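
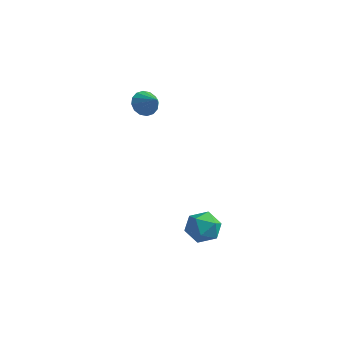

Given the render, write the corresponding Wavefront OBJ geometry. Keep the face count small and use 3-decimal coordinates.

v -2.26 0.825 2.674
v -1.837 1.106 2.301
v -1.5 0.495 3.286
v -1.917 1.332 2.522
v -2.089 1.422 2.784
v -2.307 1.352 3.016
v -2.512 1.141 3.157
v -2.65 0.845 3.168
v -2.683 0.544 3.047
v -2.602 0.319 2.826
v -2.43 0.229 2.564
v -2.213 0.299 2.331
v -2.007 0.509 2.191
v -1.87 0.805 2.179
v 0.848 0.019 -2.778
v 1.266 -0.364 -3.371
v 0.954 -1.056 -2.009
v 1.372 -1.439 -2.602
v 1.711 -0.808 -2.203
v 1.646 -0.143 -2.679
v 0.574 -1.277 -2.701
v 0.509 -0.612 -3.177
v 1.097 -1.165 -3.324
v 1.799 -0.875 -3.016
v 0.421 -0.545 -2.364
v 1.123 -0.255 -2.056
f 2 1 4
f 2 4 3
f 4 1 5
f 4 5 3
f 5 1 6
f 5 6 3
f 6 1 7
f 6 7 3
f 7 1 8
f 7 8 3
f 8 1 9
f 8 9 3
f 9 1 10
f 9 10 3
f 10 1 11
f 10 11 3
f 11 1 12
f 11 12 3
f 12 1 13
f 12 13 3
f 13 1 14
f 13 14 3
f 14 1 2
f 14 2 3
f 15 26 20
f 15 20 16
f 15 16 22
f 15 22 25
f 15 25 26
f 16 20 24
f 20 26 19
f 26 25 17
f 25 22 21
f 22 16 23
f 18 24 19
f 18 19 17
f 18 17 21
f 18 21 23
f 18 23 24
f 19 24 20
f 17 19 26
f 21 17 25
f 23 21 22
f 24 23 16



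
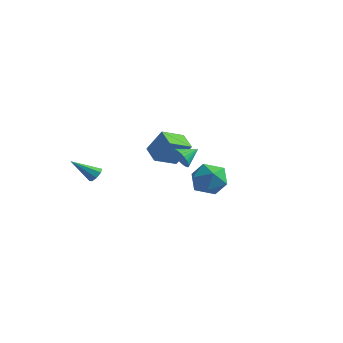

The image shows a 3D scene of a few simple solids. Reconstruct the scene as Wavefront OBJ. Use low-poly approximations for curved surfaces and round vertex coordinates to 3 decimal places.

v -1.227 4.153 -0.739
v -0.317 4.212 -1.45
v -1.083 2.288 -0.71
v -0.173 2.347 -1.421
v -0.083 2.73 -0.333
v -0.172 3.883 -0.351
v -1.228 2.617 -1.809
v -1.317 3.77 -1.827
v -0.317 3.263 -2.111
v 0.39 3.333 -1.199
v -1.79 3.167 -0.961
v -1.083 3.237 -0.049
v 2.356 -3.577 3.593
v 2.639 -3.945 4.09
v 2.764 -2.703 4.007
v 2.832 -3.948 3.908
v 2.951 -3.895 3.677
v 2.981 -3.793 3.434
v 2.915 -3.659 3.214
v 2.764 -3.512 3.053
v 2.551 -3.375 2.974
v 2.308 -3.269 2.989
v 2.073 -3.21 3.096
v 1.88 -3.207 3.279
v 1.761 -3.26 3.509
v 1.731 -3.361 3.753
v 1.797 -3.496 3.972
v 1.948 -3.642 4.133
v 2.161 -3.779 4.212
v 2.404 -3.885 4.197
v -2.949 -3.542 1.06
v -2.734 -3.303 1.456
v -3.891 -4.378 2.08
v -3.048 -3.114 1.32
v -3.304 -3.177 1.032
v -3.352 -3.453 0.761
v -3.165 -3.782 0.665
v -2.851 -3.97 0.8
v -2.595 -3.908 1.088
v -2.546 -3.631 1.36
v -1.433 -0.633 1.457
v -2.347 -0.079 1.881
v -0.938 0.603 0.908
v -1.852 1.157 1.332
v -0.648 -0.357 2.788
v -1.562 0.197 3.212
v -0.153 0.879 2.239
v -1.067 1.433 2.663
f 1 12 6
f 1 6 2
f 1 2 8
f 1 8 11
f 1 11 12
f 2 6 10
f 6 12 5
f 12 11 3
f 11 8 7
f 8 2 9
f 4 10 5
f 4 5 3
f 4 3 7
f 4 7 9
f 4 9 10
f 5 10 6
f 3 5 12
f 7 3 11
f 9 7 8
f 10 9 2
f 14 13 16
f 14 16 15
f 16 13 17
f 16 17 15
f 17 13 18
f 17 18 15
f 18 13 19
f 18 19 15
f 19 13 20
f 19 20 15
f 20 13 21
f 20 21 15
f 21 13 22
f 21 22 15
f 22 13 23
f 22 23 15
f 23 13 24
f 23 24 15
f 24 13 25
f 24 25 15
f 25 13 26
f 25 26 15
f 26 13 27
f 26 27 15
f 27 13 28
f 27 28 15
f 28 13 29
f 28 29 15
f 29 13 30
f 29 30 15
f 30 13 14
f 30 14 15
f 32 31 34
f 32 34 33
f 34 31 35
f 34 35 33
f 35 31 36
f 35 36 33
f 36 31 37
f 36 37 33
f 37 31 38
f 37 38 33
f 38 31 39
f 38 39 33
f 39 31 40
f 39 40 33
f 40 31 32
f 40 32 33
f 42 44 41
f 45 42 41
f 41 44 43
f 43 45 41
f 42 48 44
f 46 42 45
f 46 48 42
f 44 48 43
f 47 45 43
f 43 48 47
f 47 46 45
f 48 46 47



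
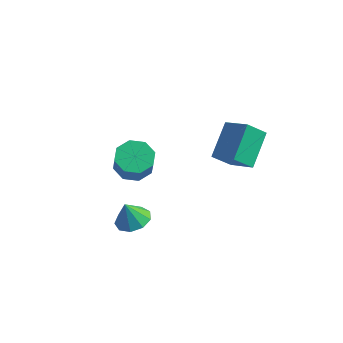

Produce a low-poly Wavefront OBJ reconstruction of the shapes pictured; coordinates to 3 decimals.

v -2.514 0.233 1.985
v -1.831 0.862 2.038
v -1.523 0.436 3.128
v -2.206 -0.193 3.075
v -2.444 1.103 2.306
v -2.137 0.677 3.396
v -3.099 0.835 2.386
v -2.791 0.409 3.475
v -3.411 0.214 2.231
v -3.103 -0.212 3.321
v -3.197 -0.396 1.932
v -2.889 -0.822 3.022
v -2.583 -0.637 1.664
v -2.276 -1.063 2.754
v -1.929 -0.369 1.585
v -1.621 -0.795 2.674
v -1.617 0.252 1.739
v -1.309 -0.174 2.829
v -1.078 -2.521 1.141
v -0.575 -1.889 1.371
v -1.382 -2.679 2.239
v -1.101 -1.689 1.254
v -1.616 -1.879 1.084
v -1.88 -2.369 0.941
v -1.768 -2.931 0.892
v -1.333 -3.301 0.959
v -0.779 -3.306 1.111
v -0.365 -2.944 1.278
v -0.285 -2.385 1.38
v 0.546 1.849 2.508
v 1.815 1.443 3.24
v 0.437 3.457 3.586
v 1.706 3.052 4.319
v 1.214 2.448 1.681
v 2.483 2.043 2.414
v 1.105 4.057 2.76
v 2.374 3.651 3.492
f 2 1 5
f 2 5 3
f 3 5 6
f 3 6 4
f 5 1 7
f 5 7 6
f 6 7 8
f 6 8 4
f 7 1 9
f 7 9 8
f 8 9 10
f 8 10 4
f 9 1 11
f 9 11 10
f 10 11 12
f 10 12 4
f 11 1 13
f 11 13 12
f 12 13 14
f 12 14 4
f 13 1 15
f 13 15 14
f 14 15 16
f 14 16 4
f 15 1 17
f 15 17 16
f 16 17 18
f 16 18 4
f 17 1 2
f 17 2 18
f 18 2 3
f 18 3 4
f 20 19 22
f 20 22 21
f 22 19 23
f 22 23 21
f 23 19 24
f 23 24 21
f 24 19 25
f 24 25 21
f 25 19 26
f 25 26 21
f 26 19 27
f 26 27 21
f 27 19 28
f 27 28 21
f 28 19 29
f 28 29 21
f 29 19 20
f 29 20 21
f 31 33 30
f 34 31 30
f 30 33 32
f 32 34 30
f 31 37 33
f 35 31 34
f 35 37 31
f 33 37 32
f 36 34 32
f 32 37 36
f 36 35 34
f 37 35 36



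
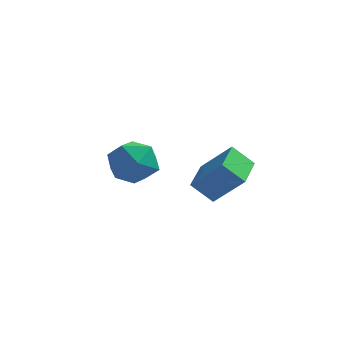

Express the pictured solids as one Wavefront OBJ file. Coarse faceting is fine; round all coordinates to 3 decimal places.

v 1.2 -3.808 -0.233
v 0.303 -3.852 0.608
v 1.252 -2.134 -0.089
v 0.355 -2.179 0.751
v 2.465 -3.961 1.109
v 1.568 -4.006 1.949
v 2.517 -2.288 1.252
v 1.62 -2.332 2.093
v -3.283 1.195 0.039
v -2.311 1.254 -0.746
v -3.729 -0.654 -0.654
v -2.757 -0.595 -1.439
v -2.561 -0.681 -0.206
v -2.286 0.462 0.222
v -3.754 0.138 -1.622
v -3.479 1.281 -1.194
v -2.602 0.601 -1.773
v -1.864 0.095 -0.897
v -4.176 0.505 -0.503
v -3.438 -0.001 0.373
f 2 4 1
f 5 2 1
f 1 4 3
f 3 5 1
f 2 8 4
f 6 2 5
f 6 8 2
f 4 8 3
f 7 5 3
f 3 8 7
f 7 6 5
f 8 6 7
f 9 20 14
f 9 14 10
f 9 10 16
f 9 16 19
f 9 19 20
f 10 14 18
f 14 20 13
f 20 19 11
f 19 16 15
f 16 10 17
f 12 18 13
f 12 13 11
f 12 11 15
f 12 15 17
f 12 17 18
f 13 18 14
f 11 13 20
f 15 11 19
f 17 15 16
f 18 17 10



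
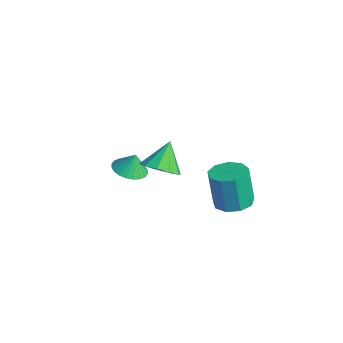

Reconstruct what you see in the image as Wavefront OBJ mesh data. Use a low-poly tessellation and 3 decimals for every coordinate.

v 1.854 -2.097 2.394
v 2.748 -2.117 2.842
v 1.286 -1.203 3.566
v 2.735 -1.629 2.464
v 2.386 -1.319 2.058
v 1.833 -1.307 1.781
v 1.289 -1.597 1.738
v 0.961 -2.078 1.946
v 0.973 -2.566 2.324
v 1.323 -2.875 2.73
v 1.875 -2.887 3.007
v 2.419 -2.598 3.05
v 3.913 0.589 0.324
v 4.744 1.026 0.522
v 4.319 0.968 2.434
v 3.487 0.531 2.236
v 4.272 1.473 0.43
v 3.846 1.415 2.343
v 3.631 1.506 0.289
v 3.206 1.448 2.201
v 3.123 1.11 0.164
v 2.697 1.052 2.076
v 2.984 0.47 0.113
v 2.558 0.413 2.026
v 3.279 -0.114 0.162
v 2.854 -0.172 2.074
v 3.871 -0.369 0.286
v 3.446 -0.427 2.198
v 4.483 -0.176 0.428
v 4.057 -0.234 2.34
v 4.828 0.375 0.521
v 4.402 0.317 2.433
v -2.034 -1.487 -0.997
v -1.34 -2.066 -0.889
v -1.946 -1.193 0.017
v -1.169 -1.771 -0.99
v -1.13 -1.433 -1.091
v -1.229 -1.104 -1.179
v -1.45 -0.832 -1.238
v -1.76 -0.661 -1.261
v -2.112 -0.615 -1.244
v -2.452 -0.702 -1.189
v -2.728 -0.909 -1.105
v -2.899 -1.204 -1.005
v -2.937 -1.542 -0.903
v -2.839 -1.871 -0.816
v -2.618 -2.143 -0.756
v -2.308 -2.314 -0.733
v -1.956 -2.36 -0.75
v -1.616 -2.273 -0.805
f 2 1 4
f 2 4 3
f 4 1 5
f 4 5 3
f 5 1 6
f 5 6 3
f 6 1 7
f 6 7 3
f 7 1 8
f 7 8 3
f 8 1 9
f 8 9 3
f 9 1 10
f 9 10 3
f 10 1 11
f 10 11 3
f 11 1 12
f 11 12 3
f 12 1 2
f 12 2 3
f 14 13 17
f 14 17 15
f 15 17 18
f 15 18 16
f 17 13 19
f 17 19 18
f 18 19 20
f 18 20 16
f 19 13 21
f 19 21 20
f 20 21 22
f 20 22 16
f 21 13 23
f 21 23 22
f 22 23 24
f 22 24 16
f 23 13 25
f 23 25 24
f 24 25 26
f 24 26 16
f 25 13 27
f 25 27 26
f 26 27 28
f 26 28 16
f 27 13 29
f 27 29 28
f 28 29 30
f 28 30 16
f 29 13 31
f 29 31 30
f 30 31 32
f 30 32 16
f 31 13 14
f 31 14 32
f 32 14 15
f 32 15 16
f 34 33 36
f 34 36 35
f 36 33 37
f 36 37 35
f 37 33 38
f 37 38 35
f 38 33 39
f 38 39 35
f 39 33 40
f 39 40 35
f 40 33 41
f 40 41 35
f 41 33 42
f 41 42 35
f 42 33 43
f 42 43 35
f 43 33 44
f 43 44 35
f 44 33 45
f 44 45 35
f 45 33 46
f 45 46 35
f 46 33 47
f 46 47 35
f 47 33 48
f 47 48 35
f 48 33 49
f 48 49 35
f 49 33 50
f 49 50 35
f 50 33 34
f 50 34 35



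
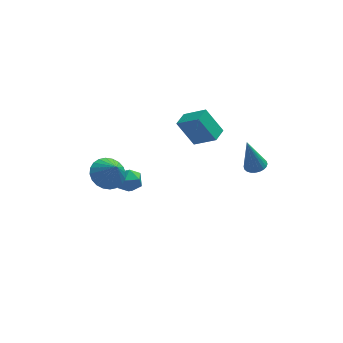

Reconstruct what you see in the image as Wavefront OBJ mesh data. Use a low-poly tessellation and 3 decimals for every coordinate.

v -3.513 2.193 -2.301
v -3.04 2.564 -1.698
v -2.94 0.976 -2.002
v -2.467 1.347 -1.399
v -3.309 1.274 -1.295
v -3.663 2.026 -1.479
v -2.317 1.514 -2.221
v -2.671 2.266 -2.405
v -2.301 2.144 -1.648
v -2.914 1.996 -1.076
v -3.066 1.544 -2.624
v -3.679 1.396 -2.052
v -0.382 1.306 3.487
v 0.713 0.563 4.457
v 0.152 2.092 3.486
v 1.246 1.35 4.456
v 0.494 0.71 2.044
v 1.588 -0.032 3.014
v 1.027 1.497 2.043
v 2.122 0.754 3.013
v -4.189 1.665 -0.879
v -3.244 1.444 -1.329
v -3.751 0.975 0.379
v -3.166 1.815 -1.153
v -3.244 2.162 -0.936
v -3.466 2.434 -0.709
v -3.798 2.589 -0.509
v -4.189 2.603 -0.365
v -4.581 2.474 -0.299
v -4.913 2.222 -0.322
v -5.135 1.885 -0.429
v -5.212 1.514 -0.605
v -5.134 1.167 -0.823
v -4.913 0.895 -1.049
v -4.581 0.74 -1.249
v -4.189 0.726 -1.393
v -3.797 0.855 -1.459
v -3.465 1.107 -1.436
v 3.31 -2.368 2.812
v 3.844 -2.012 2.913
v 2.83 -2.212 4.788
v 3.674 -1.831 2.858
v 3.449 -1.733 2.796
v 3.203 -1.731 2.736
v 2.972 -1.826 2.687
v 2.794 -2.004 2.658
v 2.694 -2.237 2.652
v 2.687 -2.489 2.67
v 2.776 -2.724 2.71
v 2.945 -2.904 2.765
v 3.171 -3.002 2.828
v 3.417 -3.004 2.888
v 3.647 -2.909 2.936
v 3.826 -2.732 2.965
v 3.926 -2.499 2.971
v 3.932 -2.246 2.953
f 1 12 6
f 1 6 2
f 1 2 8
f 1 8 11
f 1 11 12
f 2 6 10
f 6 12 5
f 12 11 3
f 11 8 7
f 8 2 9
f 4 10 5
f 4 5 3
f 4 3 7
f 4 7 9
f 4 9 10
f 5 10 6
f 3 5 12
f 7 3 11
f 9 7 8
f 10 9 2
f 14 16 13
f 17 14 13
f 13 16 15
f 15 17 13
f 14 20 16
f 18 14 17
f 18 20 14
f 16 20 15
f 19 17 15
f 15 20 19
f 19 18 17
f 20 18 19
f 22 21 24
f 22 24 23
f 24 21 25
f 24 25 23
f 25 21 26
f 25 26 23
f 26 21 27
f 26 27 23
f 27 21 28
f 27 28 23
f 28 21 29
f 28 29 23
f 29 21 30
f 29 30 23
f 30 21 31
f 30 31 23
f 31 21 32
f 31 32 23
f 32 21 33
f 32 33 23
f 33 21 34
f 33 34 23
f 34 21 35
f 34 35 23
f 35 21 36
f 35 36 23
f 36 21 37
f 36 37 23
f 37 21 38
f 37 38 23
f 38 21 22
f 38 22 23
f 40 39 42
f 40 42 41
f 42 39 43
f 42 43 41
f 43 39 44
f 43 44 41
f 44 39 45
f 44 45 41
f 45 39 46
f 45 46 41
f 46 39 47
f 46 47 41
f 47 39 48
f 47 48 41
f 48 39 49
f 48 49 41
f 49 39 50
f 49 50 41
f 50 39 51
f 50 51 41
f 51 39 52
f 51 52 41
f 52 39 53
f 52 53 41
f 53 39 54
f 53 54 41
f 54 39 55
f 54 55 41
f 55 39 56
f 55 56 41
f 56 39 40
f 56 40 41



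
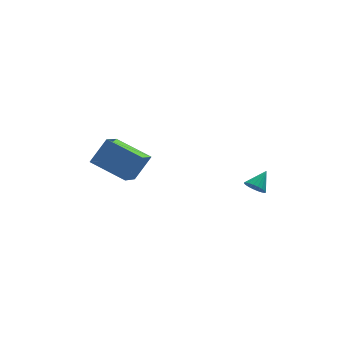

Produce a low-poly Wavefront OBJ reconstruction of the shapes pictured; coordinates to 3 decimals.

v -3.175 2.347 1.505
v -4.646 3.525 2.202
v -2.502 3.711 0.619
v -3.974 4.89 1.317
v -2.306 2.71 2.723
v -3.778 3.889 3.421
v -1.634 4.075 1.838
v -3.105 5.253 2.535
v 2.477 0.265 1.649
v 2.927 0.121 1.33
v 3.143 0.835 2.331
v 2.858 0.324 1.229
v 2.722 0.517 1.2
v 2.545 0.666 1.249
v 2.355 0.746 1.367
v 2.187 0.742 1.534
v 2.069 0.657 1.721
v 2.021 0.504 1.895
v 2.053 0.309 2.027
v 2.157 0.107 2.094
v 2.317 -0.068 2.083
v 2.505 -0.185 1.998
v 2.688 -0.224 1.852
v 2.834 -0.179 1.671
v 2.919 -0.056 1.487
f 2 4 1
f 5 2 1
f 1 4 3
f 3 5 1
f 2 8 4
f 6 2 5
f 6 8 2
f 4 8 3
f 7 5 3
f 3 8 7
f 7 6 5
f 8 6 7
f 10 9 12
f 10 12 11
f 12 9 13
f 12 13 11
f 13 9 14
f 13 14 11
f 14 9 15
f 14 15 11
f 15 9 16
f 15 16 11
f 16 9 17
f 16 17 11
f 17 9 18
f 17 18 11
f 18 9 19
f 18 19 11
f 19 9 20
f 19 20 11
f 20 9 21
f 20 21 11
f 21 9 22
f 21 22 11
f 22 9 23
f 22 23 11
f 23 9 24
f 23 24 11
f 24 9 25
f 24 25 11
f 25 9 10
f 25 10 11



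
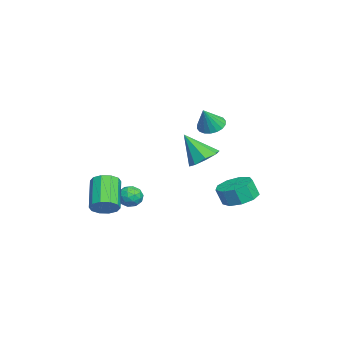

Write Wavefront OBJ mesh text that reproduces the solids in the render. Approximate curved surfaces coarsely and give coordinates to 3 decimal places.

v 2.705 -3.665 -3.077
v 3.23 -3.845 -2.433
v 1.559 -3.936 -1.099
v 1.035 -3.755 -1.743
v 3.18 -3.323 -2.46
v 1.509 -3.414 -1.126
v 2.949 -2.931 -2.723
v 1.278 -3.022 -1.388
v 2.625 -2.82 -3.121
v 0.954 -2.91 -1.787
v 2.331 -3.031 -3.502
v 0.661 -3.121 -2.168
v 2.181 -3.484 -3.721
v 0.51 -3.575 -2.387
v 2.231 -4.006 -3.694
v 0.56 -4.097 -2.36
v 2.462 -4.398 -3.432
v 0.791 -4.489 -2.097
v 2.786 -4.51 -3.033
v 1.115 -4.6 -1.699
v 3.079 -4.299 -2.652
v 1.409 -4.389 -1.318
v 1.524 1.651 0.246
v 1.988 2.319 0.793
v 1.196 0.529 1.894
v 1.252 2.453 0.738
v 0.676 2.118 0.395
v 0.596 1.509 -0.035
v 1.06 0.982 -0.301
v 1.796 0.848 -0.246
v 2.373 1.183 0.097
v 2.452 1.793 0.528
v 2.137 3.655 -2.44
v 2.918 4.347 -2.206
v 2.945 3.958 -1.145
v 2.163 3.265 -1.38
v 2.266 4.653 -2.077
v 2.292 4.264 -1.017
v 1.553 4.492 -2.118
v 1.58 4.102 -1.058
v 1.113 3.939 -2.31
v 1.14 3.55 -1.25
v 1.153 3.253 -2.563
v 1.179 2.864 -1.503
v 1.652 2.755 -2.758
v 1.679 2.366 -1.698
v 2.379 2.678 -2.805
v 2.405 2.289 -1.744
v 2.992 3.058 -2.681
v 3.018 2.669 -1.62
v 3.205 3.717 -2.444
v 3.231 3.328 -1.384
v -3.084 1.872 1.173
v -2.353 2.22 0.883
v -2.336 1.428 2.527
v -2.518 2.511 1.069
v -2.795 2.675 1.277
v -3.129 2.681 1.463
v -3.454 2.526 1.592
v -3.706 2.242 1.638
v -3.835 1.884 1.592
v -3.816 1.525 1.463
v -3.651 1.234 1.276
v -3.374 1.069 1.069
v -3.04 1.064 0.883
v -2.715 1.219 0.754
v -2.463 1.503 0.708
v -2.334 1.86 0.754
v -2.159 -2.284 -3.512
v -1.397 -2.055 -3.582
v -1.963 -3.205 -4.398
v -1.201 -2.976 -4.468
v -1.452 -3.329 -3.796
v -1.573 -2.759 -3.249
v -1.787 -2.501 -4.731
v -1.908 -1.931 -4.184
v -1.167 -2.189 -4.336
v -0.96 -2.7 -3.758
v -2.4 -2.56 -4.222
v -2.193 -3.071 -3.644
v -1.795 -2.088 -3.47
v -1.565 -3.172 -4.51
v -1.713 -3.379 -4.116
v -1.265 -3.244 -4.157
v -1.899 -2.502 -3.273
v -1.45 -2.368 -3.315
v -1.483 -3.116 -3.44
v -1.91 -2.892 -4.665
v -1.461 -2.758 -4.707
v -2.095 -2.016 -3.823
v -1.647 -1.881 -3.864
v -1.877 -2.144 -4.54
v -1.212 -2.032 -3.954
v -1.097 -2.574 -4.474
v -1.441 -2.295 -4.629
v -1.512 -1.96 -4.307
v -1.09 -2.333 -3.614
v -0.975 -2.875 -4.134
v -1.123 -3.082 -3.739
v -1.194 -2.747 -3.418
v -0.955 -2.412 -4.057
v -2.385 -2.385 -3.846
v -2.27 -2.927 -4.366
v -2.166 -2.513 -4.562
v -2.237 -2.178 -4.241
v -2.263 -2.686 -3.506
v -2.148 -3.228 -4.026
v -1.848 -3.3 -3.673
v -1.919 -2.965 -3.351
v -2.405 -2.848 -3.923
f 2 1 5
f 2 5 3
f 3 5 6
f 3 6 4
f 5 1 7
f 5 7 6
f 6 7 8
f 6 8 4
f 7 1 9
f 7 9 8
f 8 9 10
f 8 10 4
f 9 1 11
f 9 11 10
f 10 11 12
f 10 12 4
f 11 1 13
f 11 13 12
f 12 13 14
f 12 14 4
f 13 1 15
f 13 15 14
f 14 15 16
f 14 16 4
f 15 1 17
f 15 17 16
f 16 17 18
f 16 18 4
f 17 1 19
f 17 19 18
f 18 19 20
f 18 20 4
f 19 1 21
f 19 21 20
f 20 21 22
f 20 22 4
f 21 1 2
f 21 2 22
f 22 2 3
f 22 3 4
f 24 23 26
f 24 26 25
f 26 23 27
f 26 27 25
f 27 23 28
f 27 28 25
f 28 23 29
f 28 29 25
f 29 23 30
f 29 30 25
f 30 23 31
f 30 31 25
f 31 23 32
f 31 32 25
f 32 23 24
f 32 24 25
f 34 33 37
f 34 37 35
f 35 37 38
f 35 38 36
f 37 33 39
f 37 39 38
f 38 39 40
f 38 40 36
f 39 33 41
f 39 41 40
f 40 41 42
f 40 42 36
f 41 33 43
f 41 43 42
f 42 43 44
f 42 44 36
f 43 33 45
f 43 45 44
f 44 45 46
f 44 46 36
f 45 33 47
f 45 47 46
f 46 47 48
f 46 48 36
f 47 33 49
f 47 49 48
f 48 49 50
f 48 50 36
f 49 33 51
f 49 51 50
f 50 51 52
f 50 52 36
f 51 33 34
f 51 34 52
f 52 34 35
f 52 35 36
f 54 53 56
f 54 56 55
f 56 53 57
f 56 57 55
f 57 53 58
f 57 58 55
f 58 53 59
f 58 59 55
f 59 53 60
f 59 60 55
f 60 53 61
f 60 61 55
f 61 53 62
f 61 62 55
f 62 53 63
f 62 63 55
f 63 53 64
f 63 64 55
f 64 53 65
f 64 65 55
f 65 53 66
f 65 66 55
f 66 53 67
f 66 67 55
f 67 53 68
f 67 68 55
f 68 53 54
f 68 54 55
f 69 106 85
f 106 80 109
f 85 109 74
f 106 109 85
f 69 85 81
f 85 74 86
f 81 86 70
f 85 86 81
f 69 81 90
f 81 70 91
f 90 91 76
f 81 91 90
f 69 90 102
f 90 76 105
f 102 105 79
f 90 105 102
f 69 102 106
f 102 79 110
f 106 110 80
f 102 110 106
f 70 86 97
f 86 74 100
f 97 100 78
f 86 100 97
f 74 109 87
f 109 80 108
f 87 108 73
f 109 108 87
f 80 110 107
f 110 79 103
f 107 103 71
f 110 103 107
f 79 105 104
f 105 76 92
f 104 92 75
f 105 92 104
f 76 91 96
f 91 70 93
f 96 93 77
f 91 93 96
f 72 98 84
f 98 78 99
f 84 99 73
f 98 99 84
f 72 84 82
f 84 73 83
f 82 83 71
f 84 83 82
f 72 82 89
f 82 71 88
f 89 88 75
f 82 88 89
f 72 89 94
f 89 75 95
f 94 95 77
f 89 95 94
f 72 94 98
f 94 77 101
f 98 101 78
f 94 101 98
f 73 99 87
f 99 78 100
f 87 100 74
f 99 100 87
f 71 83 107
f 83 73 108
f 107 108 80
f 83 108 107
f 75 88 104
f 88 71 103
f 104 103 79
f 88 103 104
f 77 95 96
f 95 75 92
f 96 92 76
f 95 92 96
f 78 101 97
f 101 77 93
f 97 93 70
f 101 93 97



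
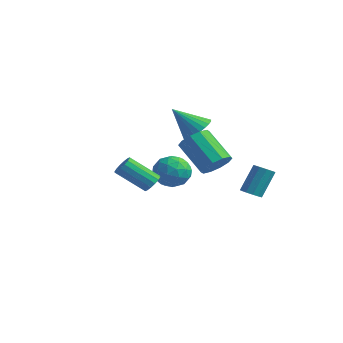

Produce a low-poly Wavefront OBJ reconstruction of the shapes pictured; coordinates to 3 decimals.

v -2.971 3.849 -2.32
v -2.552 3.503 -3.245
v -3.028 2.217 -1.735
v -2.609 1.871 -2.66
v -2.009 2.445 -1.982
v -1.974 3.454 -2.343
v -3.606 2.266 -2.637
v -3.571 3.275 -2.998
v -2.945 2.525 -3.441
v -1.958 2.636 -3.036
v -3.622 3.084 -1.944
v -2.635 3.195 -1.539
v -2.757 3.82 -2.834
v -2.823 1.9 -2.146
v -2.471 2.238 -1.747
v -2.225 2.035 -2.291
v -2.417 3.791 -2.304
v -2.171 3.587 -2.848
v -1.851 2.965 -2.105
v -3.409 2.133 -2.132
v -3.163 1.929 -2.676
v -3.355 3.685 -2.689
v -3.109 3.482 -3.233
v -3.729 2.755 -2.875
v -2.741 3.041 -3.493
v -2.775 2.081 -3.149
v -3.361 2.314 -3.135
v -3.34 2.907 -3.348
v -2.161 3.106 -3.255
v -2.195 2.147 -2.911
v -1.842 2.484 -2.512
v -1.821 3.077 -2.725
v -2.392 2.531 -3.37
v -3.385 3.573 -2.069
v -3.419 2.614 -1.725
v -3.759 2.643 -2.255
v -3.738 3.236 -2.468
v -2.805 3.639 -1.831
v -2.839 2.679 -1.487
v -2.24 2.813 -1.632
v -2.219 3.406 -1.845
v -3.188 3.189 -1.61
v 2.161 3.5 -2.689
v 2.65 3.761 -2.859
v 2.708 4.621 -1.382
v 2.219 4.36 -1.211
v 2.374 3.963 -2.966
v 2.431 4.823 -1.489
v 2.016 3.988 -2.967
v 2.074 4.848 -1.49
v 1.714 3.827 -2.861
v 1.772 4.686 -1.384
v 1.583 3.541 -2.69
v 1.64 4.4 -1.213
v 1.672 3.239 -2.518
v 1.73 4.099 -1.041
v 1.949 3.037 -2.411
v 2.006 3.897 -0.934
v 2.306 3.012 -2.41
v 2.364 3.872 -0.933
v 2.608 3.174 -2.516
v 2.666 4.033 -1.039
v 2.74 3.46 -2.687
v 2.797 4.319 -1.21
v 0.723 -1.646 -0.959
v 1.154 -1.665 -0.571
v 0.068 -2.613 0.588
v -0.363 -2.594 0.199
v 1.003 -1.413 -0.507
v -0.084 -2.362 0.652
v 0.776 -1.224 -0.565
v -0.31 -2.173 0.594
v 0.536 -1.148 -0.728
v -0.55 -2.097 0.431
v 0.346 -1.205 -0.953
v -0.74 -2.154 0.206
v 0.257 -1.381 -1.18
v -0.83 -2.329 -0.021
v 0.292 -1.627 -1.348
v -0.794 -2.575 -0.189
v 0.444 -1.878 -1.412
v -0.643 -2.827 -0.253
v 0.67 -2.067 -1.354
v -0.416 -3.016 -0.195
v 0.91 -2.143 -1.191
v -0.176 -3.092 -0.032
v 1.1 -2.086 -0.966
v 0.014 -3.035 0.193
v 1.19 -1.911 -0.739
v 0.103 -2.859 0.42
v -2.361 4.22 0.189
v -1.786 3.478 0.153
v -3.359 3.38 1.571
v -1.617 3.687 0.402
v -1.561 3.977 0.619
v -1.627 4.304 0.771
v -1.805 4.619 0.834
v -2.067 4.873 0.799
v -2.374 5.027 0.671
v -2.68 5.059 0.47
v -2.936 4.963 0.226
v -3.105 4.754 -0.023
v -3.161 4.463 -0.24
v -3.095 4.136 -0.392
v -2.917 3.821 -0.455
v -2.655 3.568 -0.42
v -2.348 3.413 -0.292
v -2.043 3.381 -0.091
v 1.541 1.762 -0.459
v 1.943 1.109 -0.007
v 0.381 1.085 1.35
v -0.021 1.738 0.899
v 2.115 1.589 0.199
v 0.553 1.565 1.556
v 2.068 2.135 0.154
v 0.505 2.111 1.512
v 1.82 2.539 -0.125
v 0.257 2.515 1.233
v 1.465 2.646 -0.531
v -0.098 2.622 0.826
v 1.139 2.415 -0.91
v -0.423 2.391 0.447
v 0.967 1.935 -1.116
v -0.595 1.911 0.241
v 1.015 1.389 -1.072
v -0.548 1.365 0.286
v 1.263 0.985 -0.793
v -0.3 0.961 0.565
v 1.618 0.878 -0.386
v 0.055 0.854 0.971
f 1 38 17
f 38 12 41
f 17 41 6
f 38 41 17
f 1 17 13
f 17 6 18
f 13 18 2
f 17 18 13
f 1 13 22
f 13 2 23
f 22 23 8
f 13 23 22
f 1 22 34
f 22 8 37
f 34 37 11
f 22 37 34
f 1 34 38
f 34 11 42
f 38 42 12
f 34 42 38
f 2 18 29
f 18 6 32
f 29 32 10
f 18 32 29
f 6 41 19
f 41 12 40
f 19 40 5
f 41 40 19
f 12 42 39
f 42 11 35
f 39 35 3
f 42 35 39
f 11 37 36
f 37 8 24
f 36 24 7
f 37 24 36
f 8 23 28
f 23 2 25
f 28 25 9
f 23 25 28
f 4 30 16
f 30 10 31
f 16 31 5
f 30 31 16
f 4 16 14
f 16 5 15
f 14 15 3
f 16 15 14
f 4 14 21
f 14 3 20
f 21 20 7
f 14 20 21
f 4 21 26
f 21 7 27
f 26 27 9
f 21 27 26
f 4 26 30
f 26 9 33
f 30 33 10
f 26 33 30
f 5 31 19
f 31 10 32
f 19 32 6
f 31 32 19
f 3 15 39
f 15 5 40
f 39 40 12
f 15 40 39
f 7 20 36
f 20 3 35
f 36 35 11
f 20 35 36
f 9 27 28
f 27 7 24
f 28 24 8
f 27 24 28
f 10 33 29
f 33 9 25
f 29 25 2
f 33 25 29
f 44 43 47
f 44 47 45
f 45 47 48
f 45 48 46
f 47 43 49
f 47 49 48
f 48 49 50
f 48 50 46
f 49 43 51
f 49 51 50
f 50 51 52
f 50 52 46
f 51 43 53
f 51 53 52
f 52 53 54
f 52 54 46
f 53 43 55
f 53 55 54
f 54 55 56
f 54 56 46
f 55 43 57
f 55 57 56
f 56 57 58
f 56 58 46
f 57 43 59
f 57 59 58
f 58 59 60
f 58 60 46
f 59 43 61
f 59 61 60
f 60 61 62
f 60 62 46
f 61 43 63
f 61 63 62
f 62 63 64
f 62 64 46
f 63 43 44
f 63 44 64
f 64 44 45
f 64 45 46
f 66 65 69
f 66 69 67
f 67 69 70
f 67 70 68
f 69 65 71
f 69 71 70
f 70 71 72
f 70 72 68
f 71 65 73
f 71 73 72
f 72 73 74
f 72 74 68
f 73 65 75
f 73 75 74
f 74 75 76
f 74 76 68
f 75 65 77
f 75 77 76
f 76 77 78
f 76 78 68
f 77 65 79
f 77 79 78
f 78 79 80
f 78 80 68
f 79 65 81
f 79 81 80
f 80 81 82
f 80 82 68
f 81 65 83
f 81 83 82
f 82 83 84
f 82 84 68
f 83 65 85
f 83 85 84
f 84 85 86
f 84 86 68
f 85 65 87
f 85 87 86
f 86 87 88
f 86 88 68
f 87 65 89
f 87 89 88
f 88 89 90
f 88 90 68
f 89 65 66
f 89 66 90
f 90 66 67
f 90 67 68
f 92 91 94
f 92 94 93
f 94 91 95
f 94 95 93
f 95 91 96
f 95 96 93
f 96 91 97
f 96 97 93
f 97 91 98
f 97 98 93
f 98 91 99
f 98 99 93
f 99 91 100
f 99 100 93
f 100 91 101
f 100 101 93
f 101 91 102
f 101 102 93
f 102 91 103
f 102 103 93
f 103 91 104
f 103 104 93
f 104 91 105
f 104 105 93
f 105 91 106
f 105 106 93
f 106 91 107
f 106 107 93
f 107 91 108
f 107 108 93
f 108 91 92
f 108 92 93
f 110 109 113
f 110 113 111
f 111 113 114
f 111 114 112
f 113 109 115
f 113 115 114
f 114 115 116
f 114 116 112
f 115 109 117
f 115 117 116
f 116 117 118
f 116 118 112
f 117 109 119
f 117 119 118
f 118 119 120
f 118 120 112
f 119 109 121
f 119 121 120
f 120 121 122
f 120 122 112
f 121 109 123
f 121 123 122
f 122 123 124
f 122 124 112
f 123 109 125
f 123 125 124
f 124 125 126
f 124 126 112
f 125 109 127
f 125 127 126
f 126 127 128
f 126 128 112
f 127 109 129
f 127 129 128
f 128 129 130
f 128 130 112
f 129 109 110
f 129 110 130
f 130 110 111
f 130 111 112



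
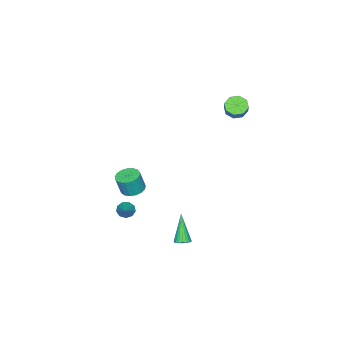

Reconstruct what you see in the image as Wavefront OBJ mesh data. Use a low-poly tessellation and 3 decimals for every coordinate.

v 1.737 1.233 -4.795
v 2.156 0.93 -4.745
v 1.083 0.627 -3.005
v 2.224 1.115 -4.657
v 2.208 1.321 -4.594
v 2.11 1.512 -4.565
v 1.948 1.654 -4.576
v 1.749 1.724 -4.625
v 1.548 1.709 -4.703
v 1.38 1.611 -4.798
v 1.273 1.448 -4.892
v 1.247 1.248 -4.969
v 1.305 1.045 -5.016
v 1.438 0.875 -5.025
v 1.622 0.766 -4.995
v 1.827 0.739 -4.93
v 2.015 0.796 -4.841
v -3.995 0.84 3.471
v -3.489 1.02 2.992
v -2.878 1.48 3.81
v -3.385 1.3 4.289
v -3.869 1.414 3.054
v -3.258 1.874 3.873
v -4.323 1.471 3.361
v -3.713 1.931 4.179
v -4.586 1.159 3.732
v -3.975 1.619 4.55
v -4.502 0.66 3.95
v -3.891 1.12 4.768
v -4.122 0.266 3.887
v -3.511 0.726 4.706
v -3.667 0.209 3.581
v -3.057 0.669 4.399
v -3.405 0.521 3.21
v -2.794 0.981 4.028
v 3.232 -1.751 -2.431
v 3.643 -1.888 -2.801
v 4.308 -1.009 -1.509
v 3.487 -1.543 -2.896
v 3.211 -1.296 -2.774
v 2.945 -1.262 -2.491
v 2.813 -1.456 -2.18
v 2.877 -1.789 -1.986
v 3.107 -2.104 -2.001
v 3.395 -2.254 -2.217
v 3.606 -2.168 -2.533
v 1.803 -2.342 -1.651
v 2.538 -2.382 -1.839
v 2.852 -2.539 -0.577
v 2.117 -2.498 -0.389
v 2.482 -2.028 -1.781
v 2.797 -2.184 -0.519
v 2.271 -1.745 -1.694
v 2.585 -1.901 -0.432
v 1.952 -1.599 -1.596
v 2.267 -1.755 -0.334
v 1.6 -1.623 -1.512
v 1.914 -1.779 -0.249
v 1.293 -1.812 -1.459
v 1.607 -1.968 -0.197
v 1.104 -2.122 -1.45
v 1.418 -2.278 -0.188
v 1.074 -2.483 -1.487
v 1.388 -2.639 -0.225
v 1.212 -2.811 -1.562
v 1.526 -2.967 -0.3
v 1.485 -3.032 -1.657
v 1.799 -3.188 -0.395
v 1.831 -3.095 -1.751
v 2.145 -3.251 -0.489
v 2.17 -2.985 -1.822
v 2.484 -3.141 -0.56
v 2.425 -2.728 -1.854
v 2.74 -2.884 -0.592
f 2 1 4
f 2 4 3
f 4 1 5
f 4 5 3
f 5 1 6
f 5 6 3
f 6 1 7
f 6 7 3
f 7 1 8
f 7 8 3
f 8 1 9
f 8 9 3
f 9 1 10
f 9 10 3
f 10 1 11
f 10 11 3
f 11 1 12
f 11 12 3
f 12 1 13
f 12 13 3
f 13 1 14
f 13 14 3
f 14 1 15
f 14 15 3
f 15 1 16
f 15 16 3
f 16 1 17
f 16 17 3
f 17 1 2
f 17 2 3
f 19 18 22
f 19 22 20
f 20 22 23
f 20 23 21
f 22 18 24
f 22 24 23
f 23 24 25
f 23 25 21
f 24 18 26
f 24 26 25
f 25 26 27
f 25 27 21
f 26 18 28
f 26 28 27
f 27 28 29
f 27 29 21
f 28 18 30
f 28 30 29
f 29 30 31
f 29 31 21
f 30 18 32
f 30 32 31
f 31 32 33
f 31 33 21
f 32 18 34
f 32 34 33
f 33 34 35
f 33 35 21
f 34 18 19
f 34 19 35
f 35 19 20
f 35 20 21
f 37 36 39
f 37 39 38
f 39 36 40
f 39 40 38
f 40 36 41
f 40 41 38
f 41 36 42
f 41 42 38
f 42 36 43
f 42 43 38
f 43 36 44
f 43 44 38
f 44 36 45
f 44 45 38
f 45 36 46
f 45 46 38
f 46 36 37
f 46 37 38
f 48 47 51
f 48 51 49
f 49 51 52
f 49 52 50
f 51 47 53
f 51 53 52
f 52 53 54
f 52 54 50
f 53 47 55
f 53 55 54
f 54 55 56
f 54 56 50
f 55 47 57
f 55 57 56
f 56 57 58
f 56 58 50
f 57 47 59
f 57 59 58
f 58 59 60
f 58 60 50
f 59 47 61
f 59 61 60
f 60 61 62
f 60 62 50
f 61 47 63
f 61 63 62
f 62 63 64
f 62 64 50
f 63 47 65
f 63 65 64
f 64 65 66
f 64 66 50
f 65 47 67
f 65 67 66
f 66 67 68
f 66 68 50
f 67 47 69
f 67 69 68
f 68 69 70
f 68 70 50
f 69 47 71
f 69 71 70
f 70 71 72
f 70 72 50
f 71 47 73
f 71 73 72
f 72 73 74
f 72 74 50
f 73 47 48
f 73 48 74
f 74 48 49
f 74 49 50



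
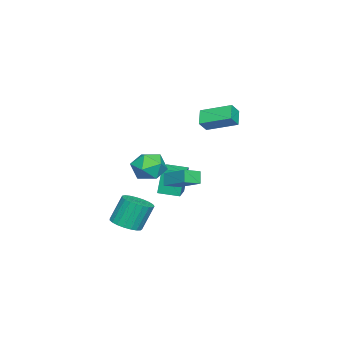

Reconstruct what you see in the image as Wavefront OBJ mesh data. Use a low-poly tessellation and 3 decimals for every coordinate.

v 4.239 0.213 -3.313
v 5.199 0.094 -2.99
v 4.681 0.668 -1.243
v 3.721 0.787 -1.567
v 5.2 0.498 -3.122
v 4.682 1.071 -1.375
v 5.034 0.851 -3.287
v 4.516 1.425 -1.54
v 4.731 1.095 -3.457
v 4.213 1.669 -1.71
v 4.343 1.186 -3.602
v 3.825 1.76 -1.855
v 3.937 1.109 -3.697
v 3.419 1.682 -1.95
v 3.583 0.877 -3.726
v 3.065 1.45 -1.979
v 3.343 0.53 -3.683
v 2.825 1.104 -1.937
v 3.257 0.128 -3.577
v 2.739 0.702 -1.83
v 3.342 -0.258 -3.425
v 2.823 0.315 -1.678
v 3.581 -0.564 -3.253
v 3.063 0.01 -1.507
v 3.934 -0.735 -3.092
v 3.416 -0.161 -1.346
v 4.34 -0.742 -2.97
v 3.822 -0.168 -1.223
v 4.728 -0.584 -2.906
v 4.21 -0.01 -1.16
v 5.032 -0.288 -2.913
v 4.514 0.286 -1.167
v 1.717 1.845 0.428
v 2.627 1.779 1.189
v 1.793 -0.059 0.171
v 2.703 -0.125 0.932
v 1.617 0.149 1.328
v 1.57 1.326 1.486
v 2.85 0.394 -0.126
v 2.803 1.571 0.032
v 3.327 0.882 0.846
v 2.565 0.73 1.745
v 1.855 0.99 -0.385
v 1.093 0.838 0.514
v -4.309 2.11 2.645
v -3.648 1.873 3.357
v -4.335 4.152 3.349
v -3.673 3.915 4.06
v -3.387 2.385 1.88
v -2.725 2.148 2.591
v -3.412 4.427 2.583
v -2.751 4.19 3.295
v -4.109 -0.832 -3.83
v -4.476 -0.658 -1.902
v -4.388 0.559 -4.008
v -4.755 0.733 -2.081
v -2.405 -0.453 -3.539
v -2.772 -0.279 -1.612
v -2.684 0.938 -3.718
v -3.051 1.112 -1.79
v -2.036 1.172 -2.622
v -2.506 0.993 -1.804
v -1.112 2.855 -1.722
v -1.583 2.677 -0.905
v -1.137 0.483 -2.255
v -1.608 0.305 -1.438
v -0.214 2.167 -1.356
v -0.684 1.988 -0.538
f 2 1 5
f 2 5 3
f 3 5 6
f 3 6 4
f 5 1 7
f 5 7 6
f 6 7 8
f 6 8 4
f 7 1 9
f 7 9 8
f 8 9 10
f 8 10 4
f 9 1 11
f 9 11 10
f 10 11 12
f 10 12 4
f 11 1 13
f 11 13 12
f 12 13 14
f 12 14 4
f 13 1 15
f 13 15 14
f 14 15 16
f 14 16 4
f 15 1 17
f 15 17 16
f 16 17 18
f 16 18 4
f 17 1 19
f 17 19 18
f 18 19 20
f 18 20 4
f 19 1 21
f 19 21 20
f 20 21 22
f 20 22 4
f 21 1 23
f 21 23 22
f 22 23 24
f 22 24 4
f 23 1 25
f 23 25 24
f 24 25 26
f 24 26 4
f 25 1 27
f 25 27 26
f 26 27 28
f 26 28 4
f 27 1 29
f 27 29 28
f 28 29 30
f 28 30 4
f 29 1 31
f 29 31 30
f 30 31 32
f 30 32 4
f 31 1 2
f 31 2 32
f 32 2 3
f 32 3 4
f 33 44 38
f 33 38 34
f 33 34 40
f 33 40 43
f 33 43 44
f 34 38 42
f 38 44 37
f 44 43 35
f 43 40 39
f 40 34 41
f 36 42 37
f 36 37 35
f 36 35 39
f 36 39 41
f 36 41 42
f 37 42 38
f 35 37 44
f 39 35 43
f 41 39 40
f 42 41 34
f 46 48 45
f 49 46 45
f 45 48 47
f 47 49 45
f 46 52 48
f 50 46 49
f 50 52 46
f 48 52 47
f 51 49 47
f 47 52 51
f 51 50 49
f 52 50 51
f 54 56 53
f 57 54 53
f 53 56 55
f 55 57 53
f 54 60 56
f 58 54 57
f 58 60 54
f 56 60 55
f 59 57 55
f 55 60 59
f 59 58 57
f 60 58 59
f 62 64 61
f 65 62 61
f 61 64 63
f 63 65 61
f 62 68 64
f 66 62 65
f 66 68 62
f 64 68 63
f 67 65 63
f 63 68 67
f 67 66 65
f 68 66 67



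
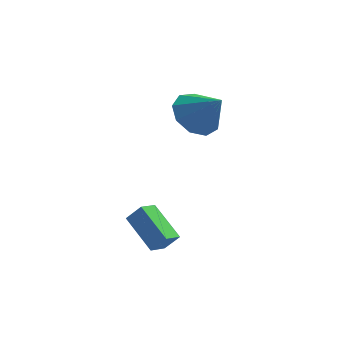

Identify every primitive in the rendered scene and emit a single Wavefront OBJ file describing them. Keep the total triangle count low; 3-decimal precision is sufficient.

v 3.154 2.772 3.181
v 3.965 2.829 2.456
v 4.206 2.268 4.319
v 3.894 3.481 2.81
v 3.476 3.801 3.338
v 2.907 3.64 3.792
v 2.454 3.072 3.961
v 2.328 2.364 3.764
v 2.588 1.847 3.295
v 3.113 1.762 2.772
v 3.657 2.15 2.44
v 2.904 -1.611 -1.376
v 2.556 -2.297 -1.093
v 1.784 -0.659 -0.446
v 1.436 -1.345 -0.163
v 3.464 -1.615 -0.697
v 3.116 -2.301 -0.414
v 2.344 -0.663 0.233
v 1.996 -1.349 0.516
f 2 1 4
f 2 4 3
f 4 1 5
f 4 5 3
f 5 1 6
f 5 6 3
f 6 1 7
f 6 7 3
f 7 1 8
f 7 8 3
f 8 1 9
f 8 9 3
f 9 1 10
f 9 10 3
f 10 1 11
f 10 11 3
f 11 1 2
f 11 2 3
f 13 15 12
f 16 13 12
f 12 15 14
f 14 16 12
f 13 19 15
f 17 13 16
f 17 19 13
f 15 19 14
f 18 16 14
f 14 19 18
f 18 17 16
f 19 17 18



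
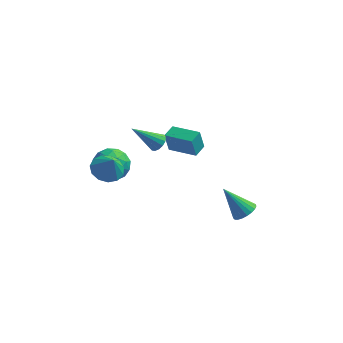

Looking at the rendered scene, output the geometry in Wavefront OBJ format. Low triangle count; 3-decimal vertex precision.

v 4.47 -1.372 -4.677
v 5.11 -1.184 -4.183
v 3.11 -1.188 -2.983
v 5.012 -0.873 -4.296
v 4.821 -0.648 -4.474
v 4.569 -0.548 -4.687
v 4.299 -0.59 -4.899
v 4.059 -0.768 -5.072
v 3.891 -1.05 -5.177
v 3.822 -1.388 -5.195
v 3.865 -1.723 -5.124
v 4.013 -1.997 -4.976
v 4.24 -2.163 -4.776
v 4.507 -2.192 -4.559
v 4.767 -2.08 -4.362
v 4.976 -1.845 -4.22
v 5.097 -1.528 -4.157
v -0.947 -0.656 0.028
v -0.67 -0.247 0.466
v -2.393 -1.244 1.492
v -0.907 -0.059 0.307
v -1.155 -0.032 0.073
v -1.347 -0.171 -0.173
v -1.431 -0.441 -0.365
v -1.386 -0.768 -0.451
v -1.223 -1.066 -0.409
v -0.986 -1.253 -0.25
v -0.738 -1.281 -0.016
v -0.546 -1.141 0.229
v -0.462 -0.872 0.421
v -0.507 -0.544 0.508
v -3.284 -3.414 -0.565
v -2.323 -3.398 -0.963
v -2.776 -3.806 0.645
v -2.422 -2.862 -0.748
v -2.793 -2.501 -0.475
v -3.321 -2.43 -0.23
v -3.837 -2.671 -0.092
v -4.177 -3.148 -0.104
v -4.234 -3.709 -0.262
v -3.989 -4.177 -0.517
v -3.52 -4.402 -0.787
v -2.977 -4.313 -0.986
v -2.53 -3.939 -1.052
v -3.953 -0.234 -2.149
v -2.773 -0.581 -2.15
v -4.507 -2.119 -1.83
v -3.327 -2.466 -1.831
v -3.765 -1.78 -0.909
v -3.423 -0.615 -1.106
v -3.857 -2.085 -2.874
v -3.515 -0.92 -3.071
v -2.714 -1.725 -2.598
v -2.657 -1.536 -1.384
v -4.623 -1.164 -2.596
v -4.566 -0.975 -1.382
v -3.314 -0.242 -2.178
v -3.966 -2.458 -1.802
v -4.223 -2.055 -1.26
v -3.53 -2.259 -1.261
v -3.696 -0.262 -1.564
v -3.003 -0.466 -1.565
v -3.586 -1.17 -0.835
v -4.277 -2.234 -2.415
v -3.584 -2.438 -2.416
v -3.75 -0.441 -2.719
v -3.057 -0.645 -2.72
v -3.694 -1.53 -3.145
v -2.586 -1.119 -2.442
v -2.911 -2.227 -2.254
v -3.223 -2.003 -2.867
v -3.022 -1.318 -2.983
v -2.552 -1.008 -1.728
v -2.878 -2.116 -1.54
v -3.136 -1.712 -0.998
v -2.934 -1.027 -1.114
v -2.518 -1.68 -1.991
v -4.402 -0.584 -2.44
v -4.728 -1.692 -2.252
v -4.346 -1.673 -2.866
v -4.144 -0.988 -2.982
v -4.369 -0.473 -1.726
v -4.694 -1.581 -1.538
v -4.258 -1.382 -0.997
v -4.057 -0.697 -1.113
v -4.762 -1.02 -1.989
v -0.923 1.785 -2.613
v -1.167 1.642 -1.212
v -0.651 2.737 -2.468
v -0.896 2.593 -1.067
v 0.896 1.227 -2.353
v 0.651 1.083 -0.952
v 1.167 2.178 -2.208
v 0.923 2.035 -0.807
f 2 1 4
f 2 4 3
f 4 1 5
f 4 5 3
f 5 1 6
f 5 6 3
f 6 1 7
f 6 7 3
f 7 1 8
f 7 8 3
f 8 1 9
f 8 9 3
f 9 1 10
f 9 10 3
f 10 1 11
f 10 11 3
f 11 1 12
f 11 12 3
f 12 1 13
f 12 13 3
f 13 1 14
f 13 14 3
f 14 1 15
f 14 15 3
f 15 1 16
f 15 16 3
f 16 1 17
f 16 17 3
f 17 1 2
f 17 2 3
f 19 18 21
f 19 21 20
f 21 18 22
f 21 22 20
f 22 18 23
f 22 23 20
f 23 18 24
f 23 24 20
f 24 18 25
f 24 25 20
f 25 18 26
f 25 26 20
f 26 18 27
f 26 27 20
f 27 18 28
f 27 28 20
f 28 18 29
f 28 29 20
f 29 18 30
f 29 30 20
f 30 18 31
f 30 31 20
f 31 18 19
f 31 19 20
f 33 32 35
f 33 35 34
f 35 32 36
f 35 36 34
f 36 32 37
f 36 37 34
f 37 32 38
f 37 38 34
f 38 32 39
f 38 39 34
f 39 32 40
f 39 40 34
f 40 32 41
f 40 41 34
f 41 32 42
f 41 42 34
f 42 32 43
f 42 43 34
f 43 32 44
f 43 44 34
f 44 32 33
f 44 33 34
f 45 82 61
f 82 56 85
f 61 85 50
f 82 85 61
f 45 61 57
f 61 50 62
f 57 62 46
f 61 62 57
f 45 57 66
f 57 46 67
f 66 67 52
f 57 67 66
f 45 66 78
f 66 52 81
f 78 81 55
f 66 81 78
f 45 78 82
f 78 55 86
f 82 86 56
f 78 86 82
f 46 62 73
f 62 50 76
f 73 76 54
f 62 76 73
f 50 85 63
f 85 56 84
f 63 84 49
f 85 84 63
f 56 86 83
f 86 55 79
f 83 79 47
f 86 79 83
f 55 81 80
f 81 52 68
f 80 68 51
f 81 68 80
f 52 67 72
f 67 46 69
f 72 69 53
f 67 69 72
f 48 74 60
f 74 54 75
f 60 75 49
f 74 75 60
f 48 60 58
f 60 49 59
f 58 59 47
f 60 59 58
f 48 58 65
f 58 47 64
f 65 64 51
f 58 64 65
f 48 65 70
f 65 51 71
f 70 71 53
f 65 71 70
f 48 70 74
f 70 53 77
f 74 77 54
f 70 77 74
f 49 75 63
f 75 54 76
f 63 76 50
f 75 76 63
f 47 59 83
f 59 49 84
f 83 84 56
f 59 84 83
f 51 64 80
f 64 47 79
f 80 79 55
f 64 79 80
f 53 71 72
f 71 51 68
f 72 68 52
f 71 68 72
f 54 77 73
f 77 53 69
f 73 69 46
f 77 69 73
f 88 90 87
f 91 88 87
f 87 90 89
f 89 91 87
f 88 94 90
f 92 88 91
f 92 94 88
f 90 94 89
f 93 91 89
f 89 94 93
f 93 92 91
f 94 92 93



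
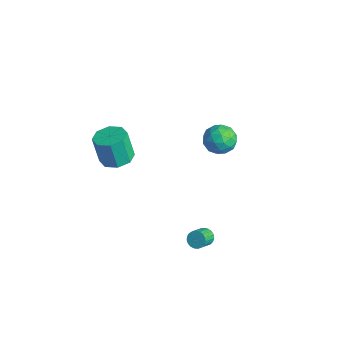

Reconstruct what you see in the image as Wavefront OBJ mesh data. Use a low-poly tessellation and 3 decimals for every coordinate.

v 3.783 -1.967 -3.412
v 4.207 -1.668 -3.305
v 4.601 -2.433 -2.722
v 4.177 -2.733 -2.828
v 4.07 -1.613 -3.141
v 4.464 -2.379 -2.558
v 3.884 -1.62 -3.024
v 4.278 -2.385 -2.441
v 3.68 -1.687 -2.974
v 4.074 -2.452 -2.391
v 3.494 -1.802 -3
v 3.888 -2.567 -2.416
v 3.357 -1.946 -3.096
v 3.752 -2.711 -2.513
v 3.295 -2.094 -3.248
v 3.689 -2.859 -2.664
v 3.317 -2.219 -3.427
v 3.711 -2.985 -2.844
v 3.419 -2.301 -3.604
v 3.814 -3.067 -3.021
v 3.585 -2.326 -3.748
v 3.979 -3.091 -3.164
v 3.784 -2.288 -3.834
v 4.178 -3.054 -3.25
v 3.983 -2.195 -3.846
v 4.378 -2.96 -3.263
v 4.148 -2.063 -3.784
v 4.542 -2.828 -3.2
v 4.25 -1.914 -3.657
v 4.644 -2.679 -3.073
v 4.27 -1.774 -3.488
v 4.665 -2.539 -2.904
v 0.757 1.008 1.956
v 1.707 1.075 2.05
v 0.933 -0.235 1.05
v 1.883 -0.168 1.144
v 1.345 -0.423 1.893
v 1.236 0.345 2.453
v 1.404 0.495 0.647
v 1.295 1.263 1.207
v 2.107 0.757 1.241
v 2.07 0.19 2.011
v 0.57 0.65 1.089
v 0.533 0.083 1.859
v 1.216 1.15 2.083
v 1.424 -0.31 1.017
v 1.108 -0.46 1.458
v 1.666 -0.421 1.513
v 0.94 0.722 2.32
v 1.498 0.761 2.375
v 1.286 -0.119 2.282
v 1.142 0.079 0.725
v 1.7 0.118 0.78
v 0.974 1.261 1.587
v 1.532 1.3 1.642
v 1.354 0.959 0.818
v 2.01 1.003 1.662
v 2.113 0.273 1.129
v 1.832 0.662 0.837
v 1.767 1.114 1.167
v 1.988 0.67 2.115
v 2.092 -0.061 1.582
v 1.776 -0.21 2.022
v 1.712 0.241 2.352
v 2.223 0.483 1.639
v 0.548 0.901 1.518
v 0.652 0.17 0.985
v 0.928 0.599 0.748
v 0.864 1.05 1.078
v 0.527 0.567 1.971
v 0.63 -0.163 1.438
v 0.873 -0.274 1.933
v 0.808 0.178 2.263
v 0.417 0.357 1.461
v -2.799 -3.376 -1.74
v -1.913 -3.08 -1.517
v -2.275 -3.289 0.203
v -3.161 -3.584 -0.02
v -2.394 -2.526 -1.552
v -2.757 -2.734 0.168
v -3.112 -2.469 -1.696
v -3.475 -2.678 0.024
v -3.647 -2.944 -1.866
v -4.009 -3.152 -0.146
v -3.685 -3.671 -1.963
v -4.047 -3.88 -0.243
v -3.203 -4.226 -1.928
v -3.566 -4.434 -0.208
v -2.485 -4.282 -1.784
v -2.848 -4.491 -0.064
v -1.951 -3.808 -1.614
v -2.313 -4.016 0.106
f 2 1 5
f 2 5 3
f 3 5 6
f 3 6 4
f 5 1 7
f 5 7 6
f 6 7 8
f 6 8 4
f 7 1 9
f 7 9 8
f 8 9 10
f 8 10 4
f 9 1 11
f 9 11 10
f 10 11 12
f 10 12 4
f 11 1 13
f 11 13 12
f 12 13 14
f 12 14 4
f 13 1 15
f 13 15 14
f 14 15 16
f 14 16 4
f 15 1 17
f 15 17 16
f 16 17 18
f 16 18 4
f 17 1 19
f 17 19 18
f 18 19 20
f 18 20 4
f 19 1 21
f 19 21 20
f 20 21 22
f 20 22 4
f 21 1 23
f 21 23 22
f 22 23 24
f 22 24 4
f 23 1 25
f 23 25 24
f 24 25 26
f 24 26 4
f 25 1 27
f 25 27 26
f 26 27 28
f 26 28 4
f 27 1 29
f 27 29 28
f 28 29 30
f 28 30 4
f 29 1 31
f 29 31 30
f 30 31 32
f 30 32 4
f 31 1 2
f 31 2 32
f 32 2 3
f 32 3 4
f 33 70 49
f 70 44 73
f 49 73 38
f 70 73 49
f 33 49 45
f 49 38 50
f 45 50 34
f 49 50 45
f 33 45 54
f 45 34 55
f 54 55 40
f 45 55 54
f 33 54 66
f 54 40 69
f 66 69 43
f 54 69 66
f 33 66 70
f 66 43 74
f 70 74 44
f 66 74 70
f 34 50 61
f 50 38 64
f 61 64 42
f 50 64 61
f 38 73 51
f 73 44 72
f 51 72 37
f 73 72 51
f 44 74 71
f 74 43 67
f 71 67 35
f 74 67 71
f 43 69 68
f 69 40 56
f 68 56 39
f 69 56 68
f 40 55 60
f 55 34 57
f 60 57 41
f 55 57 60
f 36 62 48
f 62 42 63
f 48 63 37
f 62 63 48
f 36 48 46
f 48 37 47
f 46 47 35
f 48 47 46
f 36 46 53
f 46 35 52
f 53 52 39
f 46 52 53
f 36 53 58
f 53 39 59
f 58 59 41
f 53 59 58
f 36 58 62
f 58 41 65
f 62 65 42
f 58 65 62
f 37 63 51
f 63 42 64
f 51 64 38
f 63 64 51
f 35 47 71
f 47 37 72
f 71 72 44
f 47 72 71
f 39 52 68
f 52 35 67
f 68 67 43
f 52 67 68
f 41 59 60
f 59 39 56
f 60 56 40
f 59 56 60
f 42 65 61
f 65 41 57
f 61 57 34
f 65 57 61
f 76 75 79
f 76 79 77
f 77 79 80
f 77 80 78
f 79 75 81
f 79 81 80
f 80 81 82
f 80 82 78
f 81 75 83
f 81 83 82
f 82 83 84
f 82 84 78
f 83 75 85
f 83 85 84
f 84 85 86
f 84 86 78
f 85 75 87
f 85 87 86
f 86 87 88
f 86 88 78
f 87 75 89
f 87 89 88
f 88 89 90
f 88 90 78
f 89 75 91
f 89 91 90
f 90 91 92
f 90 92 78
f 91 75 76
f 91 76 92
f 92 76 77
f 92 77 78



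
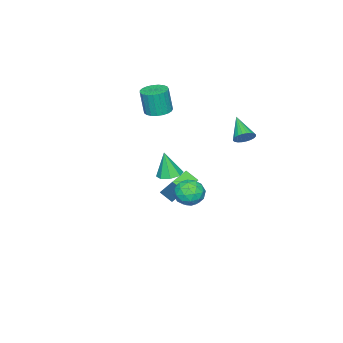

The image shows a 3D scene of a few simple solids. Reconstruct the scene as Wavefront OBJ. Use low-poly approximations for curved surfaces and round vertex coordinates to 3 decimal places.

v -1.208 1.135 -1.516
v -0.694 1.847 -1.135
v 0.054 0.613 -2.245
v 0.568 1.325 -1.864
v 0.237 0.622 -1.306
v -0.543 0.944 -0.855
v -0.097 1.516 -2.525
v -0.877 1.838 -2.074
v -0.007 2.082 -1.759
v 0.199 1.529 -1.005
v -0.839 0.931 -2.375
v -0.633 0.378 -1.621
v -1.062 1.537 -1.261
v 0.422 0.923 -2.119
v 0.227 0.51 -1.79
v 0.53 0.928 -1.567
v -0.973 1.007 -1.097
v -0.671 1.425 -0.873
v -0.123 0.705 -0.973
v 0.031 1.035 -2.507
v 0.333 1.453 -2.283
v -1.17 1.532 -1.813
v -0.867 1.95 -1.59
v -0.517 1.755 -2.407
v -0.356 2.093 -1.404
v 0.386 1.786 -1.833
v -0.005 1.899 -2.221
v -0.464 2.088 -1.956
v -0.234 1.769 -0.962
v 0.507 1.462 -1.39
v 0.313 1.049 -1.062
v -0.146 1.238 -0.797
v 0.169 1.907 -1.328
v -1.147 0.998 -1.99
v -0.406 0.691 -2.418
v -0.494 1.222 -2.583
v -0.953 1.411 -2.318
v -1.026 0.674 -1.547
v -0.284 0.367 -1.976
v -0.176 0.372 -1.424
v -0.635 0.561 -1.159
v -0.809 0.553 -2.052
v -4.669 -1.925 -4.839
v -4.573 -2.708 -4.258
v -4.171 -0.701 -3.272
v -4.076 -1.484 -2.69
v -3.404 -2.016 -5.17
v -3.309 -2.799 -4.588
v -2.907 -0.792 -3.602
v -2.811 -1.575 -3.021
v -3.416 2.837 1.753
v -3.006 2.953 2.27
v -4.284 1.743 2.687
v -3.191 3.134 2.309
v -3.41 3.269 2.265
v -3.63 3.339 2.142
v -3.817 3.332 1.96
v -3.944 3.25 1.746
v -3.99 3.105 1.534
v -3.949 2.919 1.354
v -3.826 2.721 1.236
v -3.642 2.54 1.196
v -3.423 2.404 1.241
v -3.203 2.335 1.364
v -3.015 2.342 1.546
v -2.889 2.424 1.759
v -2.842 2.569 1.972
v -2.884 2.755 2.151
v -3.026 -2.686 2.419
v -2.2 -2.614 2.383
v -2.108 -2.842 4.024
v -2.934 -2.914 4.061
v -2.299 -2.287 2.434
v -2.206 -2.515 4.075
v -2.523 -2.029 2.482
v -2.43 -2.257 4.124
v -2.834 -1.885 2.519
v -2.742 -2.113 4.161
v -3.178 -1.879 2.54
v -3.086 -2.107 4.181
v -3.497 -2.013 2.539
v -3.404 -2.241 4.181
v -3.733 -2.263 2.518
v -3.641 -2.491 4.159
v -3.848 -2.586 2.479
v -3.756 -2.814 4.121
v -3.82 -2.927 2.43
v -3.728 -3.155 4.072
v -3.656 -3.226 2.38
v -3.563 -3.454 4.021
v -3.382 -3.431 2.336
v -3.289 -3.659 3.977
v -3.047 -3.508 2.306
v -2.954 -3.736 3.948
v -2.708 -3.443 2.296
v -2.616 -3.671 3.938
v -2.424 -3.247 2.308
v -2.332 -3.474 3.949
v -2.245 -2.953 2.338
v -2.152 -3.181 3.98
v 1.66 1.281 0.801
v 2.119 0.704 0.663
v 1.68 0.919 2.379
v 2.404 1.19 0.771
v 2.254 1.729 0.896
v 1.756 2.006 0.966
v 1.202 1.858 0.938
v 0.917 1.372 0.831
v 1.067 0.833 0.705
v 1.565 0.556 0.635
f 1 38 17
f 38 12 41
f 17 41 6
f 38 41 17
f 1 17 13
f 17 6 18
f 13 18 2
f 17 18 13
f 1 13 22
f 13 2 23
f 22 23 8
f 13 23 22
f 1 22 34
f 22 8 37
f 34 37 11
f 22 37 34
f 1 34 38
f 34 11 42
f 38 42 12
f 34 42 38
f 2 18 29
f 18 6 32
f 29 32 10
f 18 32 29
f 6 41 19
f 41 12 40
f 19 40 5
f 41 40 19
f 12 42 39
f 42 11 35
f 39 35 3
f 42 35 39
f 11 37 36
f 37 8 24
f 36 24 7
f 37 24 36
f 8 23 28
f 23 2 25
f 28 25 9
f 23 25 28
f 4 30 16
f 30 10 31
f 16 31 5
f 30 31 16
f 4 16 14
f 16 5 15
f 14 15 3
f 16 15 14
f 4 14 21
f 14 3 20
f 21 20 7
f 14 20 21
f 4 21 26
f 21 7 27
f 26 27 9
f 21 27 26
f 4 26 30
f 26 9 33
f 30 33 10
f 26 33 30
f 5 31 19
f 31 10 32
f 19 32 6
f 31 32 19
f 3 15 39
f 15 5 40
f 39 40 12
f 15 40 39
f 7 20 36
f 20 3 35
f 36 35 11
f 20 35 36
f 9 27 28
f 27 7 24
f 28 24 8
f 27 24 28
f 10 33 29
f 33 9 25
f 29 25 2
f 33 25 29
f 44 46 43
f 47 44 43
f 43 46 45
f 45 47 43
f 44 50 46
f 48 44 47
f 48 50 44
f 46 50 45
f 49 47 45
f 45 50 49
f 49 48 47
f 50 48 49
f 52 51 54
f 52 54 53
f 54 51 55
f 54 55 53
f 55 51 56
f 55 56 53
f 56 51 57
f 56 57 53
f 57 51 58
f 57 58 53
f 58 51 59
f 58 59 53
f 59 51 60
f 59 60 53
f 60 51 61
f 60 61 53
f 61 51 62
f 61 62 53
f 62 51 63
f 62 63 53
f 63 51 64
f 63 64 53
f 64 51 65
f 64 65 53
f 65 51 66
f 65 66 53
f 66 51 67
f 66 67 53
f 67 51 68
f 67 68 53
f 68 51 52
f 68 52 53
f 70 69 73
f 70 73 71
f 71 73 74
f 71 74 72
f 73 69 75
f 73 75 74
f 74 75 76
f 74 76 72
f 75 69 77
f 75 77 76
f 76 77 78
f 76 78 72
f 77 69 79
f 77 79 78
f 78 79 80
f 78 80 72
f 79 69 81
f 79 81 80
f 80 81 82
f 80 82 72
f 81 69 83
f 81 83 82
f 82 83 84
f 82 84 72
f 83 69 85
f 83 85 84
f 84 85 86
f 84 86 72
f 85 69 87
f 85 87 86
f 86 87 88
f 86 88 72
f 87 69 89
f 87 89 88
f 88 89 90
f 88 90 72
f 89 69 91
f 89 91 90
f 90 91 92
f 90 92 72
f 91 69 93
f 91 93 92
f 92 93 94
f 92 94 72
f 93 69 95
f 93 95 94
f 94 95 96
f 94 96 72
f 95 69 97
f 95 97 96
f 96 97 98
f 96 98 72
f 97 69 99
f 97 99 98
f 98 99 100
f 98 100 72
f 99 69 70
f 99 70 100
f 100 70 71
f 100 71 72
f 102 101 104
f 102 104 103
f 104 101 105
f 104 105 103
f 105 101 106
f 105 106 103
f 106 101 107
f 106 107 103
f 107 101 108
f 107 108 103
f 108 101 109
f 108 109 103
f 109 101 110
f 109 110 103
f 110 101 102
f 110 102 103



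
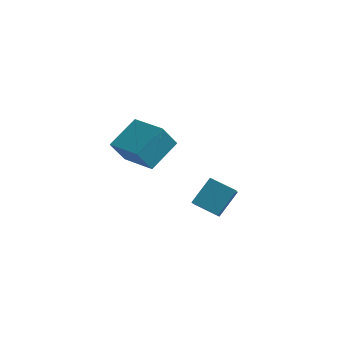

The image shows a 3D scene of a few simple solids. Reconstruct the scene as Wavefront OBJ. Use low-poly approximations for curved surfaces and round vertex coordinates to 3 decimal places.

v 2.627 -4.569 1.006
v 3.084 -3.554 2.113
v 2.328 -3.646 0.283
v 2.786 -2.631 1.39
v 3.874 -4.569 0.49
v 4.332 -3.554 1.597
v 3.576 -3.646 -0.233
v 4.033 -2.631 0.874
v -1.549 -1.056 1.104
v -0.944 0.504 2.144
v -3.333 -0.224 0.892
v -2.728 1.336 1.932
v -1.092 -0.396 -0.152
v -0.487 1.164 0.888
v -2.876 0.436 -0.364
v -2.271 1.996 0.676
f 2 4 1
f 5 2 1
f 1 4 3
f 3 5 1
f 2 8 4
f 6 2 5
f 6 8 2
f 4 8 3
f 7 5 3
f 3 8 7
f 7 6 5
f 8 6 7
f 10 12 9
f 13 10 9
f 9 12 11
f 11 13 9
f 10 16 12
f 14 10 13
f 14 16 10
f 12 16 11
f 15 13 11
f 11 16 15
f 15 14 13
f 16 14 15



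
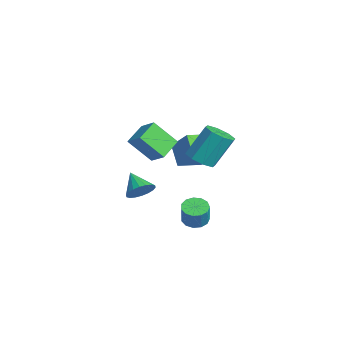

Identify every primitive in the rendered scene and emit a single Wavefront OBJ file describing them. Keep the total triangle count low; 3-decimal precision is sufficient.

v 1.685 -1.426 -0.756
v 2.15 -1.246 -0.068
v 0.535 -1.714 0.096
v 1.999 -0.91 -0.158
v 1.786 -0.677 -0.366
v 1.553 -0.593 -0.652
v 1.347 -0.673 -0.958
v 1.207 -0.902 -1.225
v 1.162 -1.235 -1.398
v 1.22 -1.606 -1.444
v 1.371 -1.941 -1.354
v 1.584 -2.174 -1.146
v 1.817 -2.259 -0.86
v 2.024 -2.179 -0.554
v 2.163 -1.95 -0.287
v 2.208 -1.616 -0.114
v 2.415 -1.021 1.885
v 1.996 -2.191 3.242
v 1.519 -0.045 2.45
v 1.101 -1.215 3.807
v 3.299 -0.585 2.533
v 2.881 -1.755 3.89
v 2.404 0.391 3.098
v 1.985 -0.779 4.455
v 0.494 2.14 0.544
v 1.049 1.508 0.964
v 0.961 2.648 2.796
v 0.406 3.28 2.376
v 1.423 2.039 0.652
v 1.334 3.178 2.484
v 1.252 2.628 0.277
v 1.163 3.768 2.109
v 0.638 2.932 0.058
v 0.549 4.072 1.891
v -0.061 2.772 0.124
v -0.149 3.912 1.956
v -0.434 2.242 0.436
v -0.523 3.381 2.268
v -0.263 1.652 0.811
v -0.352 2.792 2.643
v 0.351 1.348 1.029
v 0.262 2.488 2.862
v 0.156 1.989 -4.227
v 0.711 2.511 -4.395
v 1.239 2.353 -3.141
v 0.684 1.831 -2.973
v 0.375 2.737 -4.225
v 0.903 2.58 -2.971
v -0.031 2.726 -4.056
v 0.497 2.569 -2.802
v -0.377 2.481 -3.941
v 0.151 2.324 -2.687
v -0.554 2.08 -3.917
v -0.026 1.922 -2.663
v -0.505 1.649 -3.992
v 0.022 1.492 -2.737
v -0.247 1.326 -4.141
v 0.281 1.169 -2.886
v 0.14 1.214 -4.317
v 0.667 1.057 -3.063
v 0.531 1.348 -4.465
v 1.059 1.19 -3.211
v 0.804 1.685 -4.538
v 1.332 1.527 -3.283
v 0.871 2.118 -4.512
v 1.399 1.961 -3.257
v -2.667 1.391 0.137
v -1.487 1.95 1.447
v -3.019 2.858 -0.172
v -1.839 3.417 1.138
v -1.541 1.443 -0.898
v -0.361 2.002 0.412
v -1.893 2.91 -1.207
v -0.713 3.469 0.103
f 2 1 4
f 2 4 3
f 4 1 5
f 4 5 3
f 5 1 6
f 5 6 3
f 6 1 7
f 6 7 3
f 7 1 8
f 7 8 3
f 8 1 9
f 8 9 3
f 9 1 10
f 9 10 3
f 10 1 11
f 10 11 3
f 11 1 12
f 11 12 3
f 12 1 13
f 12 13 3
f 13 1 14
f 13 14 3
f 14 1 15
f 14 15 3
f 15 1 16
f 15 16 3
f 16 1 2
f 16 2 3
f 18 20 17
f 21 18 17
f 17 20 19
f 19 21 17
f 18 24 20
f 22 18 21
f 22 24 18
f 20 24 19
f 23 21 19
f 19 24 23
f 23 22 21
f 24 22 23
f 26 25 29
f 26 29 27
f 27 29 30
f 27 30 28
f 29 25 31
f 29 31 30
f 30 31 32
f 30 32 28
f 31 25 33
f 31 33 32
f 32 33 34
f 32 34 28
f 33 25 35
f 33 35 34
f 34 35 36
f 34 36 28
f 35 25 37
f 35 37 36
f 36 37 38
f 36 38 28
f 37 25 39
f 37 39 38
f 38 39 40
f 38 40 28
f 39 25 41
f 39 41 40
f 40 41 42
f 40 42 28
f 41 25 26
f 41 26 42
f 42 26 27
f 42 27 28
f 44 43 47
f 44 47 45
f 45 47 48
f 45 48 46
f 47 43 49
f 47 49 48
f 48 49 50
f 48 50 46
f 49 43 51
f 49 51 50
f 50 51 52
f 50 52 46
f 51 43 53
f 51 53 52
f 52 53 54
f 52 54 46
f 53 43 55
f 53 55 54
f 54 55 56
f 54 56 46
f 55 43 57
f 55 57 56
f 56 57 58
f 56 58 46
f 57 43 59
f 57 59 58
f 58 59 60
f 58 60 46
f 59 43 61
f 59 61 60
f 60 61 62
f 60 62 46
f 61 43 63
f 61 63 62
f 62 63 64
f 62 64 46
f 63 43 65
f 63 65 64
f 64 65 66
f 64 66 46
f 65 43 44
f 65 44 66
f 66 44 45
f 66 45 46
f 68 70 67
f 71 68 67
f 67 70 69
f 69 71 67
f 68 74 70
f 72 68 71
f 72 74 68
f 70 74 69
f 73 71 69
f 69 74 73
f 73 72 71
f 74 72 73



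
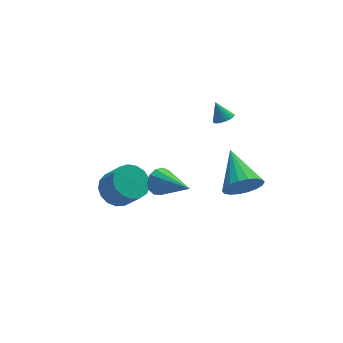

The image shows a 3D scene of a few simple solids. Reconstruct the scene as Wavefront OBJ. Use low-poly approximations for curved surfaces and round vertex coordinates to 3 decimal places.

v -2.18 -0.625 -2.651
v -1.899 -0.249 -2.119
v -1.5 -2.355 -1.789
v -2.273 -0.34 -2.008
v -2.617 -0.522 -2.101
v -2.822 -0.736 -2.369
v -2.824 -0.915 -2.726
v -2.621 -1.002 -3.06
v -2.279 -0.969 -3.264
v -1.905 -0.827 -3.274
v -1.619 -0.62 -3.086
v -1.511 -0.415 -2.76
v -1.615 -0.277 -2.399
v 2.087 2.325 -2.303
v 2.393 1.989 -2.03
v 1.873 2.815 -1.457
v 2.53 2.136 -2.081
v 2.599 2.312 -2.165
v 2.59 2.49 -2.27
v 2.505 2.642 -2.38
v 2.356 2.747 -2.479
v 2.166 2.787 -2.55
v 1.964 2.757 -2.584
v 1.781 2.661 -2.575
v 1.645 2.514 -2.525
v 1.576 2.339 -2.44
v 1.584 2.161 -2.335
v 1.67 2.008 -2.225
v 1.819 1.904 -2.126
v 2.009 1.863 -2.055
v 2.21 1.893 -2.021
v -3.924 0.073 -3.21
v -3.06 0.225 -3.451
v -2.631 -0.501 -2.371
v -3.496 -0.653 -2.13
v -3.155 0.559 -3.188
v -2.727 -0.167 -2.109
v -3.427 0.782 -2.931
v -2.998 0.056 -1.851
v -3.812 0.842 -2.737
v -3.384 0.116 -1.657
v -4.223 0.727 -2.652
v -3.795 0.001 -1.572
v -4.566 0.461 -2.694
v -4.137 -0.265 -1.614
v -4.762 0.107 -2.855
v -4.333 -0.619 -1.775
v -4.765 -0.256 -3.097
v -4.337 -0.982 -2.017
v -4.577 -0.542 -3.365
v -4.148 -1.268 -2.285
v -4.238 -0.688 -3.597
v -3.81 -1.414 -2.517
v -3.828 -0.66 -3.741
v -3.399 -1.386 -2.661
v -3.44 -0.463 -3.763
v -3.011 -1.189 -2.683
v -3.163 -0.144 -3.658
v -2.734 -0.87 -2.578
v 1.278 -1.759 -3.285
v 1.732 -2.125 -2.523
v 1.482 0.179 -2.475
v 2.052 -2.045 -2.794
v 2.219 -1.909 -3.163
v 2.199 -1.742 -3.556
v 1.997 -1.579 -3.895
v 1.653 -1.451 -4.114
v 1.235 -1.385 -4.168
v 0.825 -1.392 -4.048
v 0.505 -1.472 -3.776
v 0.338 -1.609 -3.408
v 0.357 -1.775 -3.015
v 0.559 -1.939 -2.675
v 0.903 -2.066 -2.457
v 1.322 -2.133 -2.402
f 2 1 4
f 2 4 3
f 4 1 5
f 4 5 3
f 5 1 6
f 5 6 3
f 6 1 7
f 6 7 3
f 7 1 8
f 7 8 3
f 8 1 9
f 8 9 3
f 9 1 10
f 9 10 3
f 10 1 11
f 10 11 3
f 11 1 12
f 11 12 3
f 12 1 13
f 12 13 3
f 13 1 2
f 13 2 3
f 15 14 17
f 15 17 16
f 17 14 18
f 17 18 16
f 18 14 19
f 18 19 16
f 19 14 20
f 19 20 16
f 20 14 21
f 20 21 16
f 21 14 22
f 21 22 16
f 22 14 23
f 22 23 16
f 23 14 24
f 23 24 16
f 24 14 25
f 24 25 16
f 25 14 26
f 25 26 16
f 26 14 27
f 26 27 16
f 27 14 28
f 27 28 16
f 28 14 29
f 28 29 16
f 29 14 30
f 29 30 16
f 30 14 31
f 30 31 16
f 31 14 15
f 31 15 16
f 33 32 36
f 33 36 34
f 34 36 37
f 34 37 35
f 36 32 38
f 36 38 37
f 37 38 39
f 37 39 35
f 38 32 40
f 38 40 39
f 39 40 41
f 39 41 35
f 40 32 42
f 40 42 41
f 41 42 43
f 41 43 35
f 42 32 44
f 42 44 43
f 43 44 45
f 43 45 35
f 44 32 46
f 44 46 45
f 45 46 47
f 45 47 35
f 46 32 48
f 46 48 47
f 47 48 49
f 47 49 35
f 48 32 50
f 48 50 49
f 49 50 51
f 49 51 35
f 50 32 52
f 50 52 51
f 51 52 53
f 51 53 35
f 52 32 54
f 52 54 53
f 53 54 55
f 53 55 35
f 54 32 56
f 54 56 55
f 55 56 57
f 55 57 35
f 56 32 58
f 56 58 57
f 57 58 59
f 57 59 35
f 58 32 33
f 58 33 59
f 59 33 34
f 59 34 35
f 61 60 63
f 61 63 62
f 63 60 64
f 63 64 62
f 64 60 65
f 64 65 62
f 65 60 66
f 65 66 62
f 66 60 67
f 66 67 62
f 67 60 68
f 67 68 62
f 68 60 69
f 68 69 62
f 69 60 70
f 69 70 62
f 70 60 71
f 70 71 62
f 71 60 72
f 71 72 62
f 72 60 73
f 72 73 62
f 73 60 74
f 73 74 62
f 74 60 75
f 74 75 62
f 75 60 61
f 75 61 62



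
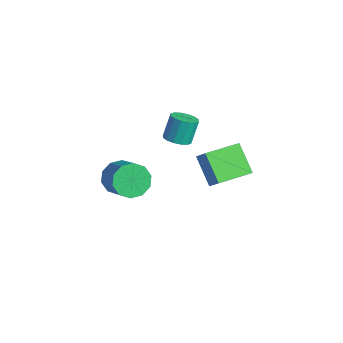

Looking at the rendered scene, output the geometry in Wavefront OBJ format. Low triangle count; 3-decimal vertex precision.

v -2.377 -2.419 1.053
v -1.881 -2.751 0.275
v -0.507 -2.793 1.17
v -1.003 -2.461 1.947
v -1.858 -2.146 0.268
v -0.484 -2.188 1.162
v -2.033 -1.645 0.56
v -0.659 -1.687 1.455
v -2.339 -1.44 1.04
v -0.965 -1.482 1.935
v -2.66 -1.609 1.526
v -1.286 -1.651 2.42
v -2.873 -2.087 1.83
v -1.499 -2.129 2.725
v -2.896 -2.692 1.838
v -1.522 -2.734 2.732
v -2.721 -3.193 1.545
v -1.347 -3.235 2.44
v -2.415 -3.398 1.065
v -1.041 -3.44 1.96
v -2.094 -3.229 0.58
v -0.72 -3.271 1.474
v -4.105 2.532 -0.725
v -3.335 2.625 0.097
v -4.24 4.505 -0.823
v -3.471 4.598 -0.001
v -2.749 2.562 -1.999
v -1.98 2.655 -1.177
v -2.885 4.535 -2.097
v -2.115 4.628 -1.275
v -3.552 1.185 1.579
v -3.056 0.738 1.875
v -3.312 1.289 3.136
v -3.808 1.735 2.841
v -2.863 1.048 1.779
v -3.119 1.599 3.04
v -2.855 1.395 1.629
v -3.111 1.946 2.89
v -3.033 1.685 1.466
v -3.289 2.236 2.727
v -3.351 1.842 1.333
v -3.607 2.393 2.594
v -3.722 1.822 1.266
v -3.978 2.373 2.528
v -4.048 1.631 1.284
v -4.304 2.182 2.545
v -4.241 1.321 1.38
v -4.497 1.872 2.641
v -4.249 0.974 1.53
v -4.505 1.525 2.791
v -4.071 0.684 1.693
v -4.327 1.235 2.954
v -3.753 0.527 1.826
v -4.009 1.078 3.087
v -3.382 0.547 1.892
v -3.638 1.098 3.154
f 2 1 5
f 2 5 3
f 3 5 6
f 3 6 4
f 5 1 7
f 5 7 6
f 6 7 8
f 6 8 4
f 7 1 9
f 7 9 8
f 8 9 10
f 8 10 4
f 9 1 11
f 9 11 10
f 10 11 12
f 10 12 4
f 11 1 13
f 11 13 12
f 12 13 14
f 12 14 4
f 13 1 15
f 13 15 14
f 14 15 16
f 14 16 4
f 15 1 17
f 15 17 16
f 16 17 18
f 16 18 4
f 17 1 19
f 17 19 18
f 18 19 20
f 18 20 4
f 19 1 21
f 19 21 20
f 20 21 22
f 20 22 4
f 21 1 2
f 21 2 22
f 22 2 3
f 22 3 4
f 24 26 23
f 27 24 23
f 23 26 25
f 25 27 23
f 24 30 26
f 28 24 27
f 28 30 24
f 26 30 25
f 29 27 25
f 25 30 29
f 29 28 27
f 30 28 29
f 32 31 35
f 32 35 33
f 33 35 36
f 33 36 34
f 35 31 37
f 35 37 36
f 36 37 38
f 36 38 34
f 37 31 39
f 37 39 38
f 38 39 40
f 38 40 34
f 39 31 41
f 39 41 40
f 40 41 42
f 40 42 34
f 41 31 43
f 41 43 42
f 42 43 44
f 42 44 34
f 43 31 45
f 43 45 44
f 44 45 46
f 44 46 34
f 45 31 47
f 45 47 46
f 46 47 48
f 46 48 34
f 47 31 49
f 47 49 48
f 48 49 50
f 48 50 34
f 49 31 51
f 49 51 50
f 50 51 52
f 50 52 34
f 51 31 53
f 51 53 52
f 52 53 54
f 52 54 34
f 53 31 55
f 53 55 54
f 54 55 56
f 54 56 34
f 55 31 32
f 55 32 56
f 56 32 33
f 56 33 34



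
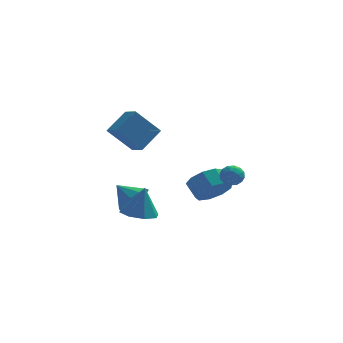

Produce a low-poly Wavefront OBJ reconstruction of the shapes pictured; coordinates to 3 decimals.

v 2.473 -0.709 0.077
v 2.898 -1.155 -0.241
v 1.662 -1.485 0.081
v 2.087 -1.931 -0.237
v 2.209 -1.745 0.42
v 2.71 -1.265 0.418
v 1.85 -1.375 -0.578
v 2.351 -0.895 -0.58
v 2.514 -1.567 -0.646
v 2.735 -1.795 -0.029
v 1.825 -0.845 -0.131
v 2.046 -1.073 0.486
v 2.757 -0.864 -0.082
v 1.803 -1.776 -0.078
v 1.875 -1.667 0.309
v 2.125 -1.929 0.122
v 2.646 -0.928 0.305
v 2.896 -1.19 0.118
v 2.491 -1.537 0.507
v 1.664 -1.45 -0.278
v 1.914 -1.712 -0.465
v 2.435 -0.711 -0.282
v 2.685 -0.973 -0.469
v 2.069 -1.103 -0.667
v 2.781 -1.368 -0.507
v 2.304 -1.825 -0.505
v 2.165 -1.498 -0.705
v 2.459 -1.216 -0.707
v 2.911 -1.502 -0.145
v 2.434 -1.959 -0.142
v 2.506 -1.849 0.244
v 2.8 -1.567 0.243
v 2.685 -1.744 -0.382
v 2.126 -0.681 -0.018
v 1.649 -1.138 -0.015
v 1.76 -1.073 -0.403
v 2.054 -0.791 -0.404
v 2.256 -0.815 0.345
v 1.779 -1.272 0.347
v 2.101 -1.424 0.547
v 2.395 -1.142 0.545
v 1.875 -0.896 0.222
v -2.256 -2.566 2.179
v -3.531 -2.804 3.595
v -2.776 -1.7 1.856
v -4.05 -1.938 3.273
v -1.33 -1.642 3.167
v -2.604 -1.88 4.584
v -1.849 -0.776 2.845
v -3.124 -1.014 4.261
v 1.381 -0.878 -1.397
v 2.27 -0.283 -1.395
v 1.788 0.434 -0.681
v 0.899 -0.162 -0.683
v 1.819 -0.057 -1.925
v 1.337 0.659 -1.212
v 1.163 -0.216 -2.209
v 0.681 0.5 -1.495
v 0.609 -0.685 -2.112
v 0.127 0.032 -1.398
v 0.416 -1.244 -1.681
v -0.065 -0.527 -0.967
v 0.675 -1.632 -1.117
v 0.193 -0.915 -0.403
v 1.263 -1.667 -0.684
v 0.782 -0.951 0.03
v 1.907 -1.334 -0.584
v 1.426 -0.617 0.129
v 2.305 -0.787 -0.865
v 1.823 -0.07 -0.151
v -2.425 -3.472 -1.859
v -1.464 -3.19 -2.053
v -2.115 -3.348 -0.141
v -1.951 -2.581 -2.009
v -2.715 -2.494 -1.877
v -3.31 -2.98 -1.735
v -3.386 -3.753 -1.665
v -2.899 -4.362 -1.709
v -2.135 -4.45 -1.841
v -1.54 -3.964 -1.983
v -2.799 2.05 -3.174
v -2.212 2.932 -3.145
v -3.741 2.65 -2.346
v -2.626 2.981 -3.651
v -3.105 2.673 -3.974
v -3.468 2.128 -3.992
v -3.575 1.553 -3.697
v -3.386 1.168 -3.202
v -2.972 1.12 -2.696
v -2.492 1.427 -2.373
v -2.13 1.972 -2.355
v -2.023 2.547 -2.65
f 1 38 17
f 38 12 41
f 17 41 6
f 38 41 17
f 1 17 13
f 17 6 18
f 13 18 2
f 17 18 13
f 1 13 22
f 13 2 23
f 22 23 8
f 13 23 22
f 1 22 34
f 22 8 37
f 34 37 11
f 22 37 34
f 1 34 38
f 34 11 42
f 38 42 12
f 34 42 38
f 2 18 29
f 18 6 32
f 29 32 10
f 18 32 29
f 6 41 19
f 41 12 40
f 19 40 5
f 41 40 19
f 12 42 39
f 42 11 35
f 39 35 3
f 42 35 39
f 11 37 36
f 37 8 24
f 36 24 7
f 37 24 36
f 8 23 28
f 23 2 25
f 28 25 9
f 23 25 28
f 4 30 16
f 30 10 31
f 16 31 5
f 30 31 16
f 4 16 14
f 16 5 15
f 14 15 3
f 16 15 14
f 4 14 21
f 14 3 20
f 21 20 7
f 14 20 21
f 4 21 26
f 21 7 27
f 26 27 9
f 21 27 26
f 4 26 30
f 26 9 33
f 30 33 10
f 26 33 30
f 5 31 19
f 31 10 32
f 19 32 6
f 31 32 19
f 3 15 39
f 15 5 40
f 39 40 12
f 15 40 39
f 7 20 36
f 20 3 35
f 36 35 11
f 20 35 36
f 9 27 28
f 27 7 24
f 28 24 8
f 27 24 28
f 10 33 29
f 33 9 25
f 29 25 2
f 33 25 29
f 44 46 43
f 47 44 43
f 43 46 45
f 45 47 43
f 44 50 46
f 48 44 47
f 48 50 44
f 46 50 45
f 49 47 45
f 45 50 49
f 49 48 47
f 50 48 49
f 52 51 55
f 52 55 53
f 53 55 56
f 53 56 54
f 55 51 57
f 55 57 56
f 56 57 58
f 56 58 54
f 57 51 59
f 57 59 58
f 58 59 60
f 58 60 54
f 59 51 61
f 59 61 60
f 60 61 62
f 60 62 54
f 61 51 63
f 61 63 62
f 62 63 64
f 62 64 54
f 63 51 65
f 63 65 64
f 64 65 66
f 64 66 54
f 65 51 67
f 65 67 66
f 66 67 68
f 66 68 54
f 67 51 69
f 67 69 68
f 68 69 70
f 68 70 54
f 69 51 52
f 69 52 70
f 70 52 53
f 70 53 54
f 72 71 74
f 72 74 73
f 74 71 75
f 74 75 73
f 75 71 76
f 75 76 73
f 76 71 77
f 76 77 73
f 77 71 78
f 77 78 73
f 78 71 79
f 78 79 73
f 79 71 80
f 79 80 73
f 80 71 72
f 80 72 73
f 82 81 84
f 82 84 83
f 84 81 85
f 84 85 83
f 85 81 86
f 85 86 83
f 86 81 87
f 86 87 83
f 87 81 88
f 87 88 83
f 88 81 89
f 88 89 83
f 89 81 90
f 89 90 83
f 90 81 91
f 90 91 83
f 91 81 92
f 91 92 83
f 92 81 82
f 92 82 83

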